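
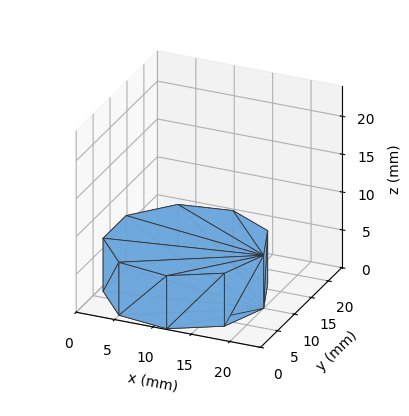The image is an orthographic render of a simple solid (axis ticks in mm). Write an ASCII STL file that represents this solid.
Reading the render: the shape is a regular 9-sided prism (a cylinder approximated with 9 flat sides), circumscribed radius ≈ 10 mm, height ≈ 7 mm (dimensions read to the nearest mm from the axis ticks). For the STL, each face is triangulated and given an outward normal.

solid part
  facet normal 0.0000 0.0000 -1.0000
    outer loop
      vertex 11.7 19.8 0.0
      vertex 17.7 16.4 0.0
      vertex 20.0 10.0 0.0
    endloop
  endfacet
  facet normal 0.0000 0.0000 -1.0000
    outer loop
      vertex 5.0 18.7 0.0
      vertex 11.7 19.8 0.0
      vertex 20.0 10.0 0.0
    endloop
  endfacet
  facet normal 0.0000 0.0000 -1.0000
    outer loop
      vertex 0.6 13.4 0.0
      vertex 5.0 18.7 0.0
      vertex 20.0 10.0 0.0
    endloop
  endfacet
  facet normal 0.0000 0.0000 -1.0000
    outer loop
      vertex 0.6 6.6 0.0
      vertex 0.6 13.4 0.0
      vertex 20.0 10.0 0.0
    endloop
  endfacet
  facet normal 0.0000 0.0000 -1.0000
    outer loop
      vertex 5.0 1.3 0.0
      vertex 0.6 6.6 0.0
      vertex 20.0 10.0 0.0
    endloop
  endfacet
  facet normal 0.0000 0.0000 -1.0000
    outer loop
      vertex 11.7 0.2 0.0
      vertex 5.0 1.3 0.0
      vertex 20.0 10.0 0.0
    endloop
  endfacet
  facet normal 0.0000 0.0000 -1.0000
    outer loop
      vertex 17.7 3.6 0.0
      vertex 11.7 0.2 0.0
      vertex 20.0 10.0 0.0
    endloop
  endfacet
  facet normal 0.0000 0.0000 1.0000
    outer loop
      vertex 20.0 10.0 7.0
      vertex 17.7 16.4 7.0
      vertex 11.7 19.8 7.0
    endloop
  endfacet
  facet normal 0.0000 0.0000 1.0000
    outer loop
      vertex 20.0 10.0 7.0
      vertex 11.7 19.8 7.0
      vertex 5.0 18.7 7.0
    endloop
  endfacet
  facet normal 0.0000 0.0000 1.0000
    outer loop
      vertex 20.0 10.0 7.0
      vertex 5.0 18.7 7.0
      vertex 0.6 13.4 7.0
    endloop
  endfacet
  facet normal 0.0000 0.0000 1.0000
    outer loop
      vertex 20.0 10.0 7.0
      vertex 0.6 13.4 7.0
      vertex 0.6 6.6 7.0
    endloop
  endfacet
  facet normal 0.0000 0.0000 1.0000
    outer loop
      vertex 20.0 10.0 7.0
      vertex 0.6 6.6 7.0
      vertex 5.0 1.3 7.0
    endloop
  endfacet
  facet normal 0.0000 0.0000 1.0000
    outer loop
      vertex 20.0 10.0 7.0
      vertex 5.0 1.3 7.0
      vertex 11.7 0.2 7.0
    endloop
  endfacet
  facet normal 0.0000 0.0000 1.0000
    outer loop
      vertex 20.0 10.0 7.0
      vertex 11.7 0.2 7.0
      vertex 17.7 3.6 7.0
    endloop
  endfacet
  facet normal 0.9411 0.3382 0.0000
    outer loop
      vertex 20.0 10.0 0.0
      vertex 17.7 16.4 0.0
      vertex 17.7 16.4 7.0
    endloop
  endfacet
  facet normal 0.9411 0.3382 0.0000
    outer loop
      vertex 20.0 10.0 0.0
      vertex 17.7 16.4 7.0
      vertex 20.0 10.0 7.0
    endloop
  endfacet
  facet normal 0.4930 0.8700 0.0000
    outer loop
      vertex 17.7 16.4 0.0
      vertex 11.7 19.8 0.0
      vertex 11.7 19.8 7.0
    endloop
  endfacet
  facet normal 0.4930 0.8700 0.0000
    outer loop
      vertex 17.7 16.4 0.0
      vertex 11.7 19.8 7.0
      vertex 17.7 16.4 7.0
    endloop
  endfacet
  facet normal -0.1620 0.9868 0.0000
    outer loop
      vertex 11.7 19.8 0.0
      vertex 5.0 18.7 0.0
      vertex 5.0 18.7 7.0
    endloop
  endfacet
  facet normal -0.1620 0.9868 0.0000
    outer loop
      vertex 11.7 19.8 0.0
      vertex 5.0 18.7 7.0
      vertex 11.7 19.8 7.0
    endloop
  endfacet
  facet normal -0.7694 0.6388 0.0000
    outer loop
      vertex 5.0 18.7 0.0
      vertex 0.6 13.4 0.0
      vertex 0.6 13.4 7.0
    endloop
  endfacet
  facet normal -0.7694 0.6388 0.0000
    outer loop
      vertex 5.0 18.7 0.0
      vertex 0.6 13.4 7.0
      vertex 5.0 18.7 7.0
    endloop
  endfacet
  facet normal -1.0000 0.0000 0.0000
    outer loop
      vertex 0.6 13.4 0.0
      vertex 0.6 6.6 0.0
      vertex 0.6 6.6 7.0
    endloop
  endfacet
  facet normal -1.0000 0.0000 0.0000
    outer loop
      vertex 0.6 13.4 0.0
      vertex 0.6 6.6 7.0
      vertex 0.6 13.4 7.0
    endloop
  endfacet
  facet normal -0.7694 -0.6388 0.0000
    outer loop
      vertex 0.6 6.6 0.0
      vertex 5.0 1.3 0.0
      vertex 5.0 1.3 7.0
    endloop
  endfacet
  facet normal -0.7694 -0.6388 0.0000
    outer loop
      vertex 0.6 6.6 0.0
      vertex 5.0 1.3 7.0
      vertex 0.6 6.6 7.0
    endloop
  endfacet
  facet normal -0.1620 -0.9868 0.0000
    outer loop
      vertex 5.0 1.3 0.0
      vertex 11.7 0.2 0.0
      vertex 11.7 0.2 7.0
    endloop
  endfacet
  facet normal -0.1620 -0.9868 0.0000
    outer loop
      vertex 5.0 1.3 0.0
      vertex 11.7 0.2 7.0
      vertex 5.0 1.3 7.0
    endloop
  endfacet
  facet normal 0.4930 -0.8700 0.0000
    outer loop
      vertex 11.7 0.2 0.0
      vertex 17.7 3.6 0.0
      vertex 17.7 3.6 7.0
    endloop
  endfacet
  facet normal 0.4930 -0.8700 0.0000
    outer loop
      vertex 11.7 0.2 0.0
      vertex 17.7 3.6 7.0
      vertex 11.7 0.2 7.0
    endloop
  endfacet
  facet normal 0.9411 -0.3382 0.0000
    outer loop
      vertex 17.7 3.6 0.0
      vertex 20.0 10.0 0.0
      vertex 20.0 10.0 7.0
    endloop
  endfacet
  facet normal 0.9411 -0.3382 0.0000
    outer loop
      vertex 17.7 3.6 0.0
      vertex 20.0 10.0 7.0
      vertex 17.7 3.6 7.0
    endloop
  endfacet
endsolid part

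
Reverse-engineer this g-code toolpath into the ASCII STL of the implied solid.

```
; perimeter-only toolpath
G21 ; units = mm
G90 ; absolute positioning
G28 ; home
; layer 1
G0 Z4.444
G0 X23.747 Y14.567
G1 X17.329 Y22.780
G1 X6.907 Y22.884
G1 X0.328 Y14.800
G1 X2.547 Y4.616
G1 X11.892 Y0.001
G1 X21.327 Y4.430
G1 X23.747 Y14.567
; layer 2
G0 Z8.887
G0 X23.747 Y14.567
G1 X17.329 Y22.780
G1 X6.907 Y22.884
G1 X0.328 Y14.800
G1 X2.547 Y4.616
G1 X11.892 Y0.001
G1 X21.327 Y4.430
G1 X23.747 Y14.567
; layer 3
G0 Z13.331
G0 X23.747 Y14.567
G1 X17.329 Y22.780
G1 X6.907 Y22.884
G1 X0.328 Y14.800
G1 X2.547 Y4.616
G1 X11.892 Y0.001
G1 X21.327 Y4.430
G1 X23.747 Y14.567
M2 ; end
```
solid part
  facet normal 0.0000 0.0000 -1.0000
    outer loop
      vertex 6.907 22.884 0.000
      vertex 17.329 22.780 0.000
      vertex 23.747 14.567 0.000
    endloop
  endfacet
  facet normal 0.0000 0.0000 -1.0000
    outer loop
      vertex 0.328 14.800 0.000
      vertex 6.907 22.884 0.000
      vertex 23.747 14.567 0.000
    endloop
  endfacet
  facet normal 0.0000 0.0000 -1.0000
    outer loop
      vertex 2.547 4.616 0.000
      vertex 0.328 14.800 0.000
      vertex 23.747 14.567 0.000
    endloop
  endfacet
  facet normal 0.0000 0.0000 -1.0000
    outer loop
      vertex 11.892 0.001 0.000
      vertex 2.547 4.616 0.000
      vertex 23.747 14.567 0.000
    endloop
  endfacet
  facet normal 0.0000 0.0000 -1.0000
    outer loop
      vertex 21.327 4.430 0.000
      vertex 11.892 0.001 0.000
      vertex 23.747 14.567 0.000
    endloop
  endfacet
  facet normal 0.0000 0.0000 1.0000
    outer loop
      vertex 23.747 14.567 13.331
      vertex 17.329 22.780 13.331
      vertex 6.907 22.884 13.331
    endloop
  endfacet
  facet normal 0.0000 0.0000 1.0000
    outer loop
      vertex 23.747 14.567 13.331
      vertex 6.907 22.884 13.331
      vertex 0.328 14.800 13.331
    endloop
  endfacet
  facet normal 0.0000 0.0000 1.0000
    outer loop
      vertex 23.747 14.567 13.331
      vertex 0.328 14.800 13.331
      vertex 2.547 4.616 13.331
    endloop
  endfacet
  facet normal 0.0000 0.0000 1.0000
    outer loop
      vertex 23.747 14.567 13.331
      vertex 2.547 4.616 13.331
      vertex 11.892 0.001 13.331
    endloop
  endfacet
  facet normal 0.0000 0.0000 1.0000
    outer loop
      vertex 23.747 14.567 13.331
      vertex 11.892 0.001 13.331
      vertex 21.327 4.430 13.331
    endloop
  endfacet
  facet normal 0.7880 0.6157 0.0000
    outer loop
      vertex 23.747 14.567 0.000
      vertex 17.329 22.780 0.000
      vertex 17.329 22.780 13.331
    endloop
  endfacet
  facet normal 0.7880 0.6157 0.0000
    outer loop
      vertex 23.747 14.567 0.000
      vertex 17.329 22.780 13.331
      vertex 23.747 14.567 13.331
    endloop
  endfacet
  facet normal 0.0100 1.0000 0.0000
    outer loop
      vertex 17.329 22.780 0.000
      vertex 6.907 22.884 0.000
      vertex 6.907 22.884 13.331
    endloop
  endfacet
  facet normal 0.0100 1.0000 0.0000
    outer loop
      vertex 17.329 22.780 0.000
      vertex 6.907 22.884 13.331
      vertex 17.329 22.780 13.331
    endloop
  endfacet
  facet normal -0.7756 0.6312 0.0000
    outer loop
      vertex 6.907 22.884 0.000
      vertex 0.328 14.800 0.000
      vertex 0.328 14.800 13.331
    endloop
  endfacet
  facet normal -0.7756 0.6312 0.0000
    outer loop
      vertex 6.907 22.884 0.000
      vertex 0.328 14.800 13.331
      vertex 6.907 22.884 13.331
    endloop
  endfacet
  facet normal -0.9771 -0.2129 0.0000
    outer loop
      vertex 0.328 14.800 0.000
      vertex 2.547 4.616 0.000
      vertex 2.547 4.616 13.331
    endloop
  endfacet
  facet normal -0.9771 -0.2129 0.0000
    outer loop
      vertex 0.328 14.800 0.000
      vertex 2.547 4.616 13.331
      vertex 0.328 14.800 13.331
    endloop
  endfacet
  facet normal -0.4428 -0.8966 0.0000
    outer loop
      vertex 2.547 4.616 0.000
      vertex 11.892 0.001 0.000
      vertex 11.892 0.001 13.331
    endloop
  endfacet
  facet normal -0.4428 -0.8966 0.0000
    outer loop
      vertex 2.547 4.616 0.000
      vertex 11.892 0.001 13.331
      vertex 2.547 4.616 13.331
    endloop
  endfacet
  facet normal 0.4249 -0.9052 0.0000
    outer loop
      vertex 11.892 0.001 0.000
      vertex 21.327 4.430 0.000
      vertex 21.327 4.430 13.331
    endloop
  endfacet
  facet normal 0.4249 -0.9052 0.0000
    outer loop
      vertex 11.892 0.001 0.000
      vertex 21.327 4.430 13.331
      vertex 11.892 0.001 13.331
    endloop
  endfacet
  facet normal 0.9727 -0.2322 0.0000
    outer loop
      vertex 21.327 4.430 0.000
      vertex 23.747 14.567 0.000
      vertex 23.747 14.567 13.331
    endloop
  endfacet
  facet normal 0.9727 -0.2322 0.0000
    outer loop
      vertex 21.327 4.430 0.000
      vertex 23.747 14.567 13.331
      vertex 21.327 4.430 13.331
    endloop
  endfacet
endsolid part

The G0 Z moves step by Δz≈4.444 mm. Every layer's G1 loop is the same polygon, so the solid is a straight extrusion of it from z=0 to z≈13.3. Closing with flat bottom and top caps and triangulating gives 24 facets — a regular 7-sided prism (a cylinder approximated with 7 flat sides), circumscribed radius ≈ 12 mm, height ≈ 13.3 mm.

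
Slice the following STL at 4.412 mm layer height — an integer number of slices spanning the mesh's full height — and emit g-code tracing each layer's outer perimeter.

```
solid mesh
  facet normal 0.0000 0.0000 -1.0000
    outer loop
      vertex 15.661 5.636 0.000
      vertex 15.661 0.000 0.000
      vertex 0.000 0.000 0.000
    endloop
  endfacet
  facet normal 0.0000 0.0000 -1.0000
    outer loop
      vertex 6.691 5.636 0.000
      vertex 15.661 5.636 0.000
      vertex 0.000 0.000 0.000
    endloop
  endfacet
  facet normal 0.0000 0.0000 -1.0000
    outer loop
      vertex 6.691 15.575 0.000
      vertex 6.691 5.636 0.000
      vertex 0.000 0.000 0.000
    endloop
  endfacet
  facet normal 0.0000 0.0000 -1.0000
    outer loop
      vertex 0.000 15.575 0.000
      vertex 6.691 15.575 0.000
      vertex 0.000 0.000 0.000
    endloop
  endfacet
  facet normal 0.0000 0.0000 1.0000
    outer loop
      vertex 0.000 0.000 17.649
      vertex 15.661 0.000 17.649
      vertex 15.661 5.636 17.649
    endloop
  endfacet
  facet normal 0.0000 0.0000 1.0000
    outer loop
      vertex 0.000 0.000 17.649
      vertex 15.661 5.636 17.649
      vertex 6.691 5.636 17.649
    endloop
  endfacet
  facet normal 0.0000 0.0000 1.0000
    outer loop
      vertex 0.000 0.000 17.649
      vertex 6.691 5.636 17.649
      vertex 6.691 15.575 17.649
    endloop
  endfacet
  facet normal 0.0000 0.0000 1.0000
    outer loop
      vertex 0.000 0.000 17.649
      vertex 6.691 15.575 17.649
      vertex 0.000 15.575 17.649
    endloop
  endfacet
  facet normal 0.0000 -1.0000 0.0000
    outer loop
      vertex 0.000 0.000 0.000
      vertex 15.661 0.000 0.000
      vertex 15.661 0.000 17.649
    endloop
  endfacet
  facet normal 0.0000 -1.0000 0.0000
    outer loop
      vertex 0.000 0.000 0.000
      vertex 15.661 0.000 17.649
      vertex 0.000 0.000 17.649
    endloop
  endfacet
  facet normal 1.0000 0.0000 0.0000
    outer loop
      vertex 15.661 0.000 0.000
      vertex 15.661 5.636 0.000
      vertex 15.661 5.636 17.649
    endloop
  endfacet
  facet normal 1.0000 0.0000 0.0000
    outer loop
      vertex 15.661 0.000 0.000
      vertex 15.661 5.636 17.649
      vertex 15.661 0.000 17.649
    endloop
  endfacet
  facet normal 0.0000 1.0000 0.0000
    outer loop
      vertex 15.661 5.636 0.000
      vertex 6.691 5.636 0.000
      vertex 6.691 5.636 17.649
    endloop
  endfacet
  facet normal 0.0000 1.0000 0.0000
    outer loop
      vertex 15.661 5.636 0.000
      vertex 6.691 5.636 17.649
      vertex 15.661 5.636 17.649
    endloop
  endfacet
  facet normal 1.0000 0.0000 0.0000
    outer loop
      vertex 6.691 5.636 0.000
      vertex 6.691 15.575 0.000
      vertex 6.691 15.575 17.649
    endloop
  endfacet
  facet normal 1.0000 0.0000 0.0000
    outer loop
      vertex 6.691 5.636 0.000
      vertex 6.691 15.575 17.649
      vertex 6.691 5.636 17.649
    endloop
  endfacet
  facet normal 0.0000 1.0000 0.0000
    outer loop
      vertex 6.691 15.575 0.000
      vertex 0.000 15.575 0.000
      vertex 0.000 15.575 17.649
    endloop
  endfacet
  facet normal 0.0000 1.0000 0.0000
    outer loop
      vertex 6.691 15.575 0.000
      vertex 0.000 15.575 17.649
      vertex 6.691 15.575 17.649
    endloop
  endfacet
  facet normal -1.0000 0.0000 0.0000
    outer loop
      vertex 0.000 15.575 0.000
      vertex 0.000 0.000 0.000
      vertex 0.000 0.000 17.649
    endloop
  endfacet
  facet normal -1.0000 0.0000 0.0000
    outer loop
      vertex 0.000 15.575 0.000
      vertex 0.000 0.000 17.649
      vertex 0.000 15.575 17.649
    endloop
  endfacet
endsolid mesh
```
; perimeter-only toolpath
G21 ; units = mm
G90 ; absolute positioning
G28 ; home
; layer 1
G0 Z4.412
G0 X0.000 Y0.000
G1 X15.661 Y0.000
G1 X15.661 Y5.636
G1 X6.691 Y5.636
G1 X6.691 Y15.575
G1 X0.000 Y15.575
G1 X0.000 Y0.000
; layer 2
G0 Z8.825
G0 X0.000 Y0.000
G1 X15.661 Y0.000
G1 X15.661 Y5.636
G1 X6.691 Y5.636
G1 X6.691 Y15.575
G1 X0.000 Y15.575
G1 X0.000 Y0.000
; layer 3
G0 Z13.237
G0 X0.000 Y0.000
G1 X15.661 Y0.000
G1 X15.661 Y5.636
G1 X6.691 Y5.636
G1 X6.691 Y15.575
G1 X0.000 Y15.575
G1 X0.000 Y0.000
; layer 4
G0 Z17.649
G0 X0.000 Y0.000
G1 X15.661 Y0.000
G1 X15.661 Y5.636
G1 X6.691 Y5.636
G1 X6.691 Y15.575
G1 X0.000 Y15.575
G1 X0.000 Y0.000
M2 ; end

The solid is an L-shaped prism: outer 15.7 × 15.6 mm, arm thicknesses ≈ 5.64 mm (horizontal) and 6.69 mm (vertical), extruded 17.6 mm in z. Slicing at Δz = 4.412 mm — 4 equal slices spanning the solid's height, so layer i sits at z = i·h/4 — gives 4 non-empty perimeters. Each is a 6-segment closed polygon; G0 lifts to the layer z and rapids to the start vertex, then G1 traces the edges.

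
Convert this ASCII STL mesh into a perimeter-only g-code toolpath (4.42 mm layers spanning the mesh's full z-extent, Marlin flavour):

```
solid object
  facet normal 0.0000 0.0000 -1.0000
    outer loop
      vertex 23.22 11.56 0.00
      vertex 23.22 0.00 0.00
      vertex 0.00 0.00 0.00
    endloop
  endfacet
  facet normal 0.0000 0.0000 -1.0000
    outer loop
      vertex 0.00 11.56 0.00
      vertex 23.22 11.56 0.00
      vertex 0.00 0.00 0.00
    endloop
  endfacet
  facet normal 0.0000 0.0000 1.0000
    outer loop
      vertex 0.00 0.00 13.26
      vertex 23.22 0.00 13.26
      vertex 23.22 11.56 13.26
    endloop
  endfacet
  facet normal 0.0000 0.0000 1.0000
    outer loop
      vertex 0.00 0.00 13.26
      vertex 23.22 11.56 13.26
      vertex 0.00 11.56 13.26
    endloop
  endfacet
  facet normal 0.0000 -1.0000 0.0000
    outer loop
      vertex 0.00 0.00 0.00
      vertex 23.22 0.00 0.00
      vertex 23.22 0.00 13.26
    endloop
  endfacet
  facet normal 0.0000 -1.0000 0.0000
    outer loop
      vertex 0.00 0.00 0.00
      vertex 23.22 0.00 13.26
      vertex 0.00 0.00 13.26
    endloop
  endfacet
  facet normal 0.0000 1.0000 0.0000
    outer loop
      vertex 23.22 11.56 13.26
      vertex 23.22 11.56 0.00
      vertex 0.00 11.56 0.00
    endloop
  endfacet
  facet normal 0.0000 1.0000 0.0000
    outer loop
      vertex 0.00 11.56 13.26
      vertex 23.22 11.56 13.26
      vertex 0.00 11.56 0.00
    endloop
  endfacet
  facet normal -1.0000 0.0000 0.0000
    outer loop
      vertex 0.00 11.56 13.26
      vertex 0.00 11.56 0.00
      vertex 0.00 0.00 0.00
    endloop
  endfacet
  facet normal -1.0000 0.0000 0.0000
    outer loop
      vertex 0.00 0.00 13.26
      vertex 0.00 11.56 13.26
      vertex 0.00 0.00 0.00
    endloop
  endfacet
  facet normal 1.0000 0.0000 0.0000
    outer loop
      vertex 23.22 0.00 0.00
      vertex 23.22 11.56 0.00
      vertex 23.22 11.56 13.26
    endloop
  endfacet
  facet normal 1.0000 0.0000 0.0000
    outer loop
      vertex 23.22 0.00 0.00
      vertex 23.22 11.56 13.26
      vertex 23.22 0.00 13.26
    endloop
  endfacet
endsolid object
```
; perimeter-only toolpath
G21 ; units = mm
G90 ; absolute positioning
G28 ; home
; layer 1
G0 Z4.42
G0 X0.00 Y0.00
G1 X23.22 Y0.00
G1 X23.22 Y11.56
G1 X0.00 Y11.56
G1 X0.00 Y0.00
; layer 2
G0 Z8.84
G0 X0.00 Y0.00
G1 X23.22 Y0.00
G1 X23.22 Y11.56
G1 X0.00 Y11.56
G1 X0.00 Y0.00
; layer 3
G0 Z13.26
G0 X0.00 Y0.00
G1 X23.22 Y0.00
G1 X23.22 Y11.56
G1 X0.00 Y11.56
G1 X0.00 Y0.00
M2 ; end

The solid is a rectangular box, roughly 23.2 × 11.6 mm footprint and 13.3 mm tall. Slicing at Δz = 4.42 mm — 3 equal slices spanning the solid's height, so layer i sits at z = i·h/3 — gives 3 non-empty perimeters. Each is a 4-segment closed polygon; G0 lifts to the layer z and rapids to the start vertex, then G1 traces the edges.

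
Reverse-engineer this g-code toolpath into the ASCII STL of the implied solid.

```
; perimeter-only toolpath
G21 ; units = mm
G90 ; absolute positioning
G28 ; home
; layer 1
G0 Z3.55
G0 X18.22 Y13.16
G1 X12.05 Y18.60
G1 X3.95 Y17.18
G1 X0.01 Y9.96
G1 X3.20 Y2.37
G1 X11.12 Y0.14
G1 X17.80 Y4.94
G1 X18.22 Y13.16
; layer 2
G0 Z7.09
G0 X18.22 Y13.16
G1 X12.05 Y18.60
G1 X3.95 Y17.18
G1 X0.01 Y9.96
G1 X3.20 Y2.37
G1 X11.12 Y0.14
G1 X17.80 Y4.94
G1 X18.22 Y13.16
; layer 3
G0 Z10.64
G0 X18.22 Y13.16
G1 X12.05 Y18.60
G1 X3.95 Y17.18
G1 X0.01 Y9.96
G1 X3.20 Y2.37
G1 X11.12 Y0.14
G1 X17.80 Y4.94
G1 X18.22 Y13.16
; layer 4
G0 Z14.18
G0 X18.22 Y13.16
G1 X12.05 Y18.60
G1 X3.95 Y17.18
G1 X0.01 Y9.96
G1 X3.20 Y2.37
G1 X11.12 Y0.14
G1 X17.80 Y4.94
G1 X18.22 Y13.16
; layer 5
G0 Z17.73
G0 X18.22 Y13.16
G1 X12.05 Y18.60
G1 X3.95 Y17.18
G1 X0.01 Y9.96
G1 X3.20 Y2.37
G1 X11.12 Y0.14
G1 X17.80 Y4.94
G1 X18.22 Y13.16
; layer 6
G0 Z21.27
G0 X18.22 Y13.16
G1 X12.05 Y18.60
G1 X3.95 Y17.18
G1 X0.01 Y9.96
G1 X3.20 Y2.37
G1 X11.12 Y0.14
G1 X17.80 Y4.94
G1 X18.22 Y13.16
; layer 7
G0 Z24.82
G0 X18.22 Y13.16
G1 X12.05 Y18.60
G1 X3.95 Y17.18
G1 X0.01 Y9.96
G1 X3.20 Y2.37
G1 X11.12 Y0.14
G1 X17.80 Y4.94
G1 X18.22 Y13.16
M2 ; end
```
solid part
  facet normal 0.0000 0.0000 -1.0000
    outer loop
      vertex 3.95 17.18 0.00
      vertex 12.05 18.60 0.00
      vertex 18.22 13.16 0.00
    endloop
  endfacet
  facet normal 0.0000 0.0000 -1.0000
    outer loop
      vertex 0.01 9.96 0.00
      vertex 3.95 17.18 0.00
      vertex 18.22 13.16 0.00
    endloop
  endfacet
  facet normal 0.0000 0.0000 -1.0000
    outer loop
      vertex 3.20 2.37 0.00
      vertex 0.01 9.96 0.00
      vertex 18.22 13.16 0.00
    endloop
  endfacet
  facet normal 0.0000 0.0000 -1.0000
    outer loop
      vertex 11.12 0.14 0.00
      vertex 3.20 2.37 0.00
      vertex 18.22 13.16 0.00
    endloop
  endfacet
  facet normal 0.0000 0.0000 -1.0000
    outer loop
      vertex 17.80 4.94 0.00
      vertex 11.12 0.14 0.00
      vertex 18.22 13.16 0.00
    endloop
  endfacet
  facet normal 0.0000 0.0000 1.0000
    outer loop
      vertex 18.22 13.16 24.82
      vertex 12.05 18.60 24.82
      vertex 3.95 17.18 24.82
    endloop
  endfacet
  facet normal 0.0000 0.0000 1.0000
    outer loop
      vertex 18.22 13.16 24.82
      vertex 3.95 17.18 24.82
      vertex 0.01 9.96 24.82
    endloop
  endfacet
  facet normal 0.0000 0.0000 1.0000
    outer loop
      vertex 18.22 13.16 24.82
      vertex 0.01 9.96 24.82
      vertex 3.20 2.37 24.82
    endloop
  endfacet
  facet normal 0.0000 0.0000 1.0000
    outer loop
      vertex 18.22 13.16 24.82
      vertex 3.20 2.37 24.82
      vertex 11.12 0.14 24.82
    endloop
  endfacet
  facet normal 0.0000 0.0000 1.0000
    outer loop
      vertex 18.22 13.16 24.82
      vertex 11.12 0.14 24.82
      vertex 17.80 4.94 24.82
    endloop
  endfacet
  facet normal 0.6613 0.7501 0.0000
    outer loop
      vertex 18.22 13.16 0.00
      vertex 12.05 18.60 0.00
      vertex 12.05 18.60 24.82
    endloop
  endfacet
  facet normal 0.6613 0.7501 0.0000
    outer loop
      vertex 18.22 13.16 0.00
      vertex 12.05 18.60 24.82
      vertex 18.22 13.16 24.82
    endloop
  endfacet
  facet normal -0.1727 0.9850 0.0000
    outer loop
      vertex 12.05 18.60 0.00
      vertex 3.95 17.18 0.00
      vertex 3.95 17.18 24.82
    endloop
  endfacet
  facet normal -0.1727 0.9850 0.0000
    outer loop
      vertex 12.05 18.60 0.00
      vertex 3.95 17.18 24.82
      vertex 12.05 18.60 24.82
    endloop
  endfacet
  facet normal -0.8778 0.4790 0.0000
    outer loop
      vertex 3.95 17.18 0.00
      vertex 0.01 9.96 0.00
      vertex 0.01 9.96 24.82
    endloop
  endfacet
  facet normal -0.8778 0.4790 0.0000
    outer loop
      vertex 3.95 17.18 0.00
      vertex 0.01 9.96 24.82
      vertex 3.95 17.18 24.82
    endloop
  endfacet
  facet normal -0.9219 -0.3875 0.0000
    outer loop
      vertex 0.01 9.96 0.00
      vertex 3.20 2.37 0.00
      vertex 3.20 2.37 24.82
    endloop
  endfacet
  facet normal -0.9219 -0.3875 0.0000
    outer loop
      vertex 0.01 9.96 0.00
      vertex 3.20 2.37 24.82
      vertex 0.01 9.96 24.82
    endloop
  endfacet
  facet normal -0.2710 -0.9626 0.0000
    outer loop
      vertex 3.20 2.37 0.00
      vertex 11.12 0.14 0.00
      vertex 11.12 0.14 24.82
    endloop
  endfacet
  facet normal -0.2710 -0.9626 0.0000
    outer loop
      vertex 3.20 2.37 0.00
      vertex 11.12 0.14 24.82
      vertex 3.20 2.37 24.82
    endloop
  endfacet
  facet normal 0.5835 -0.8121 0.0000
    outer loop
      vertex 11.12 0.14 0.00
      vertex 17.80 4.94 0.00
      vertex 17.80 4.94 24.82
    endloop
  endfacet
  facet normal 0.5835 -0.8121 0.0000
    outer loop
      vertex 11.12 0.14 0.00
      vertex 17.80 4.94 24.82
      vertex 11.12 0.14 24.82
    endloop
  endfacet
  facet normal 0.9987 -0.0510 0.0000
    outer loop
      vertex 17.80 4.94 0.00
      vertex 18.22 13.16 0.00
      vertex 18.22 13.16 24.82
    endloop
  endfacet
  facet normal 0.9987 -0.0510 0.0000
    outer loop
      vertex 17.80 4.94 0.00
      vertex 18.22 13.16 24.82
      vertex 17.80 4.94 24.82
    endloop
  endfacet
endsolid part

The G0 Z moves step by Δz≈3.55 mm. Every layer's G1 loop is the same polygon, so the solid is a straight extrusion of it from z=0 to z≈24.8. Closing with flat bottom and top caps and triangulating gives 24 facets — a regular 7-sided prism (a cylinder approximated with 7 flat sides), circumscribed radius ≈ 9.48 mm, height ≈ 24.8 mm.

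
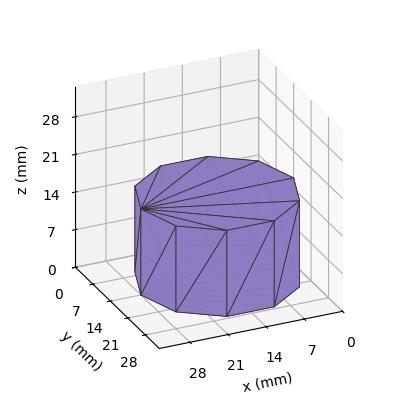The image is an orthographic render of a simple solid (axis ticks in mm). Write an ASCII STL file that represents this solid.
Reading the render: the shape is a regular 10-sided prism (a cylinder approximated with 10 flat sides), circumscribed radius ≈ 14 mm, height ≈ 16 mm (dimensions read to the nearest mm from the axis ticks). For the STL, each face is triangulated and given an outward normal.

solid part
  facet normal 0.0000 0.0000 -1.0000
    outer loop
      vertex 18.33 27.31 0.00
      vertex 25.33 22.23 0.00
      vertex 28.00 14.00 0.00
    endloop
  endfacet
  facet normal 0.0000 0.0000 -1.0000
    outer loop
      vertex 9.67 27.31 0.00
      vertex 18.33 27.31 0.00
      vertex 28.00 14.00 0.00
    endloop
  endfacet
  facet normal 0.0000 0.0000 -1.0000
    outer loop
      vertex 2.67 22.23 0.00
      vertex 9.67 27.31 0.00
      vertex 28.00 14.00 0.00
    endloop
  endfacet
  facet normal 0.0000 0.0000 -1.0000
    outer loop
      vertex 0.00 14.00 0.00
      vertex 2.67 22.23 0.00
      vertex 28.00 14.00 0.00
    endloop
  endfacet
  facet normal 0.0000 0.0000 -1.0000
    outer loop
      vertex 2.67 5.77 0.00
      vertex 0.00 14.00 0.00
      vertex 28.00 14.00 0.00
    endloop
  endfacet
  facet normal 0.0000 0.0000 -1.0000
    outer loop
      vertex 9.67 0.69 0.00
      vertex 2.67 5.77 0.00
      vertex 28.00 14.00 0.00
    endloop
  endfacet
  facet normal 0.0000 0.0000 -1.0000
    outer loop
      vertex 18.33 0.69 0.00
      vertex 9.67 0.69 0.00
      vertex 28.00 14.00 0.00
    endloop
  endfacet
  facet normal 0.0000 0.0000 -1.0000
    outer loop
      vertex 25.33 5.77 0.00
      vertex 18.33 0.69 0.00
      vertex 28.00 14.00 0.00
    endloop
  endfacet
  facet normal 0.0000 0.0000 1.0000
    outer loop
      vertex 28.00 14.00 16.00
      vertex 25.33 22.23 16.00
      vertex 18.33 27.31 16.00
    endloop
  endfacet
  facet normal 0.0000 0.0000 1.0000
    outer loop
      vertex 28.00 14.00 16.00
      vertex 18.33 27.31 16.00
      vertex 9.67 27.31 16.00
    endloop
  endfacet
  facet normal 0.0000 0.0000 1.0000
    outer loop
      vertex 28.00 14.00 16.00
      vertex 9.67 27.31 16.00
      vertex 2.67 22.23 16.00
    endloop
  endfacet
  facet normal 0.0000 0.0000 1.0000
    outer loop
      vertex 28.00 14.00 16.00
      vertex 2.67 22.23 16.00
      vertex 0.00 14.00 16.00
    endloop
  endfacet
  facet normal 0.0000 0.0000 1.0000
    outer loop
      vertex 28.00 14.00 16.00
      vertex 0.00 14.00 16.00
      vertex 2.67 5.77 16.00
    endloop
  endfacet
  facet normal 0.0000 0.0000 1.0000
    outer loop
      vertex 28.00 14.00 16.00
      vertex 2.67 5.77 16.00
      vertex 9.67 0.69 16.00
    endloop
  endfacet
  facet normal 0.0000 0.0000 1.0000
    outer loop
      vertex 28.00 14.00 16.00
      vertex 9.67 0.69 16.00
      vertex 18.33 0.69 16.00
    endloop
  endfacet
  facet normal 0.0000 0.0000 1.0000
    outer loop
      vertex 28.00 14.00 16.00
      vertex 18.33 0.69 16.00
      vertex 25.33 5.77 16.00
    endloop
  endfacet
  facet normal 0.9512 0.3086 0.0000
    outer loop
      vertex 28.00 14.00 0.00
      vertex 25.33 22.23 0.00
      vertex 25.33 22.23 16.00
    endloop
  endfacet
  facet normal 0.9512 0.3086 0.0000
    outer loop
      vertex 28.00 14.00 0.00
      vertex 25.33 22.23 16.00
      vertex 28.00 14.00 16.00
    endloop
  endfacet
  facet normal 0.5873 0.8093 0.0000
    outer loop
      vertex 25.33 22.23 0.00
      vertex 18.33 27.31 0.00
      vertex 18.33 27.31 16.00
    endloop
  endfacet
  facet normal 0.5873 0.8093 0.0000
    outer loop
      vertex 25.33 22.23 0.00
      vertex 18.33 27.31 16.00
      vertex 25.33 22.23 16.00
    endloop
  endfacet
  facet normal 0.0000 1.0000 0.0000
    outer loop
      vertex 18.33 27.31 0.00
      vertex 9.67 27.31 0.00
      vertex 9.67 27.31 16.00
    endloop
  endfacet
  facet normal 0.0000 1.0000 0.0000
    outer loop
      vertex 18.33 27.31 0.00
      vertex 9.67 27.31 16.00
      vertex 18.33 27.31 16.00
    endloop
  endfacet
  facet normal -0.5873 0.8093 0.0000
    outer loop
      vertex 9.67 27.31 0.00
      vertex 2.67 22.23 0.00
      vertex 2.67 22.23 16.00
    endloop
  endfacet
  facet normal -0.5873 0.8093 0.0000
    outer loop
      vertex 9.67 27.31 0.00
      vertex 2.67 22.23 16.00
      vertex 9.67 27.31 16.00
    endloop
  endfacet
  facet normal -0.9512 0.3086 0.0000
    outer loop
      vertex 2.67 22.23 0.00
      vertex 0.00 14.00 0.00
      vertex 0.00 14.00 16.00
    endloop
  endfacet
  facet normal -0.9512 0.3086 0.0000
    outer loop
      vertex 2.67 22.23 0.00
      vertex 0.00 14.00 16.00
      vertex 2.67 22.23 16.00
    endloop
  endfacet
  facet normal -0.9512 -0.3086 0.0000
    outer loop
      vertex 0.00 14.00 0.00
      vertex 2.67 5.77 0.00
      vertex 2.67 5.77 16.00
    endloop
  endfacet
  facet normal -0.9512 -0.3086 0.0000
    outer loop
      vertex 0.00 14.00 0.00
      vertex 2.67 5.77 16.00
      vertex 0.00 14.00 16.00
    endloop
  endfacet
  facet normal -0.5873 -0.8093 0.0000
    outer loop
      vertex 2.67 5.77 0.00
      vertex 9.67 0.69 0.00
      vertex 9.67 0.69 16.00
    endloop
  endfacet
  facet normal -0.5873 -0.8093 0.0000
    outer loop
      vertex 2.67 5.77 0.00
      vertex 9.67 0.69 16.00
      vertex 2.67 5.77 16.00
    endloop
  endfacet
  facet normal 0.0000 -1.0000 0.0000
    outer loop
      vertex 9.67 0.69 0.00
      vertex 18.33 0.69 0.00
      vertex 18.33 0.69 16.00
    endloop
  endfacet
  facet normal 0.0000 -1.0000 0.0000
    outer loop
      vertex 9.67 0.69 0.00
      vertex 18.33 0.69 16.00
      vertex 9.67 0.69 16.00
    endloop
  endfacet
  facet normal 0.5873 -0.8093 0.0000
    outer loop
      vertex 18.33 0.69 0.00
      vertex 25.33 5.77 0.00
      vertex 25.33 5.77 16.00
    endloop
  endfacet
  facet normal 0.5873 -0.8093 0.0000
    outer loop
      vertex 18.33 0.69 0.00
      vertex 25.33 5.77 16.00
      vertex 18.33 0.69 16.00
    endloop
  endfacet
  facet normal 0.9512 -0.3086 0.0000
    outer loop
      vertex 25.33 5.77 0.00
      vertex 28.00 14.00 0.00
      vertex 28.00 14.00 16.00
    endloop
  endfacet
  facet normal 0.9512 -0.3086 0.0000
    outer loop
      vertex 25.33 5.77 0.00
      vertex 28.00 14.00 16.00
      vertex 25.33 5.77 16.00
    endloop
  endfacet
endsolid part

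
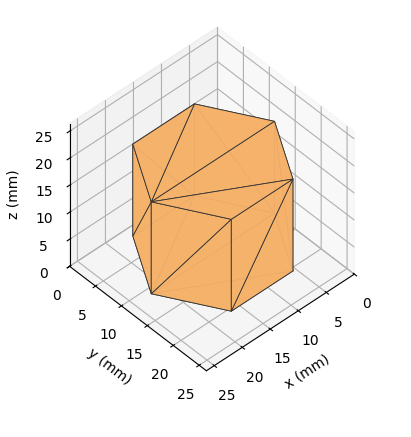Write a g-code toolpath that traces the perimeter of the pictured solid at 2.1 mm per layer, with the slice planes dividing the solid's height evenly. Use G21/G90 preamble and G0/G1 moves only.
Reading the render: the shape is a regular 6-sided prism (a cylinder approximated with 6 flat sides), circumscribed radius ≈ 11 mm, height ≈ 17 mm (dimensions read to the nearest mm from the axis ticks). For the g-code, the solid's height is divided into equal slices at the stated Δz and each level perimeter traced with G1 moves after a G0 lift.

; perimeter-only toolpath
G21 ; units = mm
G90 ; absolute positioning
G28 ; home
; layer 1
G0 Z2.1
G0 X22.0 Y11.0
G1 X16.5 Y20.5
G1 X5.5 Y20.5
G1 X0.0 Y11.0
G1 X5.5 Y1.5
G1 X16.5 Y1.5
G1 X22.0 Y11.0
; layer 2
G0 Z4.2
G0 X22.0 Y11.0
G1 X16.5 Y20.5
G1 X5.5 Y20.5
G1 X0.0 Y11.0
G1 X5.5 Y1.5
G1 X16.5 Y1.5
G1 X22.0 Y11.0
; layer 3
G0 Z6.4
G0 X22.0 Y11.0
G1 X16.5 Y20.5
G1 X5.5 Y20.5
G1 X0.0 Y11.0
G1 X5.5 Y1.5
G1 X16.5 Y1.5
G1 X22.0 Y11.0
; layer 4
G0 Z8.5
G0 X22.0 Y11.0
G1 X16.5 Y20.5
G1 X5.5 Y20.5
G1 X0.0 Y11.0
G1 X5.5 Y1.5
G1 X16.5 Y1.5
G1 X22.0 Y11.0
; layer 5
G0 Z10.6
G0 X22.0 Y11.0
G1 X16.5 Y20.5
G1 X5.5 Y20.5
G1 X0.0 Y11.0
G1 X5.5 Y1.5
G1 X16.5 Y1.5
G1 X22.0 Y11.0
; layer 6
G0 Z12.8
G0 X22.0 Y11.0
G1 X16.5 Y20.5
G1 X5.5 Y20.5
G1 X0.0 Y11.0
G1 X5.5 Y1.5
G1 X16.5 Y1.5
G1 X22.0 Y11.0
; layer 7
G0 Z14.9
G0 X22.0 Y11.0
G1 X16.5 Y20.5
G1 X5.5 Y20.5
G1 X0.0 Y11.0
G1 X5.5 Y1.5
G1 X16.5 Y1.5
G1 X22.0 Y11.0
; layer 8
G0 Z17.0
G0 X22.0 Y11.0
G1 X16.5 Y20.5
G1 X5.5 Y20.5
G1 X0.0 Y11.0
G1 X5.5 Y1.5
G1 X16.5 Y1.5
G1 X22.0 Y11.0
M2 ; end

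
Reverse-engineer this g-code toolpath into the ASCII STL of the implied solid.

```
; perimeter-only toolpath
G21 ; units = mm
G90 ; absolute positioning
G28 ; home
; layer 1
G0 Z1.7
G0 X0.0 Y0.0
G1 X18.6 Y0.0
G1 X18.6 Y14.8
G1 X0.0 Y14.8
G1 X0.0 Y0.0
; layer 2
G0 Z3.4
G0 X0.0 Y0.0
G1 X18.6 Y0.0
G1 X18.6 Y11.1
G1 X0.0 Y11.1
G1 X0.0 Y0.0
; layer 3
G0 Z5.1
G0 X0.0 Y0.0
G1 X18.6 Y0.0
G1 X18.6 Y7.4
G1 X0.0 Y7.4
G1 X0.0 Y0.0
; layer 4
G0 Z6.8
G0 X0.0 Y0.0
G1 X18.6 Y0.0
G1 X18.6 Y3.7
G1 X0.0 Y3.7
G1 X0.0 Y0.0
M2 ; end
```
solid part
  facet normal 0.0000 0.0000 -1.0000
    outer loop
      vertex 18.6 18.5 0.0
      vertex 18.6 0.0 0.0
      vertex 0.0 0.0 0.0
    endloop
  endfacet
  facet normal 0.0000 0.0000 -1.0000
    outer loop
      vertex 0.0 18.5 0.0
      vertex 18.6 18.5 0.0
      vertex 0.0 0.0 0.0
    endloop
  endfacet
  facet normal 0.0000 -1.0000 0.0000
    outer loop
      vertex 0.0 0.0 0.0
      vertex 18.6 0.0 0.0
      vertex 18.6 0.0 8.5
    endloop
  endfacet
  facet normal 0.0000 -1.0000 0.0000
    outer loop
      vertex 0.0 0.0 0.0
      vertex 18.6 0.0 8.5
      vertex 0.0 0.0 8.5
    endloop
  endfacet
  facet normal 0.0000 0.4175 0.9087
    outer loop
      vertex 0.0 0.0 8.5
      vertex 18.6 0.0 8.5
      vertex 18.6 18.5 0.0
    endloop
  endfacet
  facet normal 0.0000 0.4175 0.9087
    outer loop
      vertex 0.0 0.0 8.5
      vertex 18.6 18.5 0.0
      vertex 0.0 18.5 0.0
    endloop
  endfacet
  facet normal -1.0000 0.0000 0.0000
    outer loop
      vertex 0.0 0.0 8.5
      vertex 0.0 18.5 0.0
      vertex 0.0 0.0 0.0
    endloop
  endfacet
  facet normal 1.0000 0.0000 0.0000
    outer loop
      vertex 18.6 0.0 0.0
      vertex 18.6 18.5 0.0
      vertex 18.6 0.0 8.5
    endloop
  endfacet
endsolid part

The G0 Z moves step by Δz≈1.7 mm. The G1 loops shrink linearly with z, so the solid tapers from its base footprint up to z≈8.5. Closing with a flat bottom cap and the tapered top and triangulating gives 8 facets — a wedge (ramp): 18.6 × 18.5 mm base, rising to 8.5 mm along the y=0 edge and sloping linearly to z=0 at y=18.5.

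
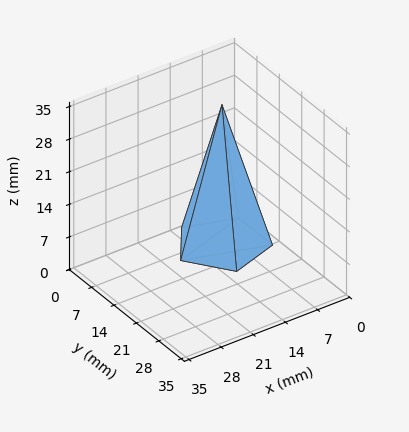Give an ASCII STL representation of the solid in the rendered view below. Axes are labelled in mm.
Reading the render: the shape is a regular 5-sided pyramid, base circumscribed radius ≈ 9 mm, apex at z ≈ 30 mm (dimensions read to the nearest mm from the axis ticks). For the STL, each face is triangulated and given an outward normal.

solid part
  facet normal 0.0000 0.0000 -1.0000
    outer loop
      vertex 1.7 14.3 0.0
      vertex 11.8 17.6 0.0
      vertex 18.0 9.0 0.0
    endloop
  endfacet
  facet normal 0.0000 0.0000 -1.0000
    outer loop
      vertex 1.7 3.7 0.0
      vertex 1.7 14.3 0.0
      vertex 18.0 9.0 0.0
    endloop
  endfacet
  facet normal 0.0000 0.0000 -1.0000
    outer loop
      vertex 11.8 0.4 0.0
      vertex 1.7 3.7 0.0
      vertex 18.0 9.0 0.0
    endloop
  endfacet
  facet normal 0.7882 0.5682 0.2365
    outer loop
      vertex 18.0 9.0 0.0
      vertex 11.8 17.6 0.0
      vertex 9.0 9.0 30.0
    endloop
  endfacet
  facet normal -0.3018 0.9236 0.2366
    outer loop
      vertex 11.8 17.6 0.0
      vertex 1.7 14.3 0.0
      vertex 9.0 9.0 30.0
    endloop
  endfacet
  facet normal -0.9716 0.0000 0.2364
    outer loop
      vertex 1.7 14.3 0.0
      vertex 1.7 3.7 0.0
      vertex 9.0 9.0 30.0
    endloop
  endfacet
  facet normal -0.3018 -0.9236 0.2366
    outer loop
      vertex 1.7 3.7 0.0
      vertex 11.8 0.4 0.0
      vertex 9.0 9.0 30.0
    endloop
  endfacet
  facet normal 0.7882 -0.5682 0.2365
    outer loop
      vertex 11.8 0.4 0.0
      vertex 18.0 9.0 0.0
      vertex 9.0 9.0 30.0
    endloop
  endfacet
endsolid part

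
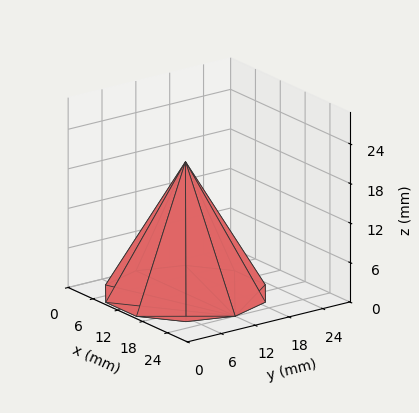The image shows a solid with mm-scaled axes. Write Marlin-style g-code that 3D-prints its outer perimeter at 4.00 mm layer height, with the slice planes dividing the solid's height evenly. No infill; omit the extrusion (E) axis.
Reading the render: the shape is a regular 10-sided pyramid, base circumscribed radius ≈ 12 mm, apex at z ≈ 20 mm (dimensions read to the nearest mm from the axis ticks). For the g-code, the solid's height is divided into equal slices at the stated Δz and each level perimeter traced with G1 moves after a G0 lift.

; perimeter-only toolpath
G21 ; units = mm
G90 ; absolute positioning
G28 ; home
; layer 1
G0 Z4.00
G0 X21.60 Y12.00
G1 X19.77 Y17.64
G1 X14.97 Y21.13
G1 X9.03 Y21.13
G1 X4.23 Y17.64
G1 X2.40 Y12.00
G1 X4.23 Y6.36
G1 X9.03 Y2.87
G1 X14.97 Y2.87
G1 X19.77 Y6.36
G1 X21.60 Y12.00
; layer 2
G0 Z8.00
G0 X19.20 Y12.00
G1 X17.83 Y16.23
G1 X14.23 Y18.85
G1 X9.77 Y18.85
G1 X6.17 Y16.23
G1 X4.80 Y12.00
G1 X6.17 Y7.77
G1 X9.77 Y5.15
G1 X14.23 Y5.15
G1 X17.83 Y7.77
G1 X19.20 Y12.00
; layer 3
G0 Z12.00
G0 X16.80 Y12.00
G1 X15.88 Y14.82
G1 X13.48 Y16.56
G1 X10.52 Y16.56
G1 X8.12 Y14.82
G1 X7.20 Y12.00
G1 X8.12 Y9.18
G1 X10.52 Y7.44
G1 X13.48 Y7.44
G1 X15.88 Y9.18
G1 X16.80 Y12.00
; layer 4
G0 Z16.00
G0 X14.40 Y12.00
G1 X13.94 Y13.41
G1 X12.74 Y14.28
G1 X11.26 Y14.28
G1 X10.06 Y13.41
G1 X9.60 Y12.00
G1 X10.06 Y10.59
G1 X11.26 Y9.72
G1 X12.74 Y9.72
G1 X13.94 Y10.59
G1 X14.40 Y12.00
M2 ; end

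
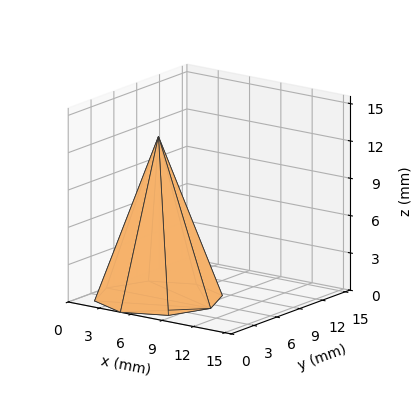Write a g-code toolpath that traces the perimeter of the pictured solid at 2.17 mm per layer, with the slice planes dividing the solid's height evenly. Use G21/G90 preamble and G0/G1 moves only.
Reading the render: the shape is a regular 8-sided pyramid, base circumscribed radius ≈ 5 mm, apex at z ≈ 13 mm (dimensions read to the nearest mm from the axis ticks). For the g-code, the solid's height is divided into equal slices at the stated Δz and each level perimeter traced with G1 moves after a G0 lift.

; perimeter-only toolpath
G21 ; units = mm
G90 ; absolute positioning
G28 ; home
; layer 1
G0 Z2.17
G0 X9.17 Y5.00
G1 X7.95 Y7.95
G1 X5.00 Y9.17
G1 X2.05 Y7.95
G1 X0.83 Y5.00
G1 X2.05 Y2.05
G1 X5.00 Y0.83
G1 X7.95 Y2.05
G1 X9.17 Y5.00
; layer 2
G0 Z4.33
G0 X8.33 Y5.00
G1 X7.36 Y7.36
G1 X5.00 Y8.33
G1 X2.64 Y7.36
G1 X1.67 Y5.00
G1 X2.64 Y2.64
G1 X5.00 Y1.67
G1 X7.36 Y2.64
G1 X8.33 Y5.00
; layer 3
G0 Z6.50
G0 X7.50 Y5.00
G1 X6.77 Y6.77
G1 X5.00 Y7.50
G1 X3.23 Y6.77
G1 X2.50 Y5.00
G1 X3.23 Y3.23
G1 X5.00 Y2.50
G1 X6.77 Y3.23
G1 X7.50 Y5.00
; layer 4
G0 Z8.67
G0 X6.67 Y5.00
G1 X6.18 Y6.18
G1 X5.00 Y6.67
G1 X3.82 Y6.18
G1 X3.33 Y5.00
G1 X3.82 Y3.82
G1 X5.00 Y3.33
G1 X6.18 Y3.82
G1 X6.67 Y5.00
; layer 5
G0 Z10.83
G0 X5.83 Y5.00
G1 X5.59 Y5.59
G1 X5.00 Y5.83
G1 X4.41 Y5.59
G1 X4.17 Y5.00
G1 X4.41 Y4.41
G1 X5.00 Y4.17
G1 X5.59 Y4.41
G1 X5.83 Y5.00
M2 ; end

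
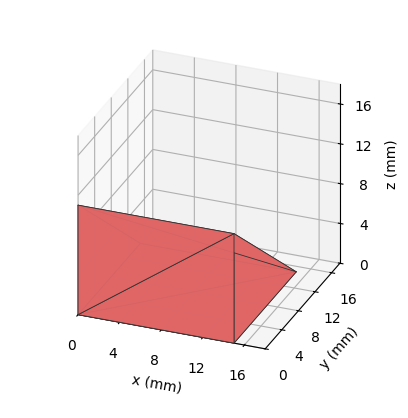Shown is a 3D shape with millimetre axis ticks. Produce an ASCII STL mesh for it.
Reading the render: the shape is a wedge (ramp): 15 × 15 mm base, rising to 11 mm along the y=0 edge and sloping linearly to z=0 at y=15 (dimensions read to the nearest mm from the axis ticks). For the STL, each face is triangulated and given an outward normal.

solid part
  facet normal 0.0000 0.0000 -1.0000
    outer loop
      vertex 15.00 15.00 0.00
      vertex 15.00 0.00 0.00
      vertex 0.00 0.00 0.00
    endloop
  endfacet
  facet normal 0.0000 0.0000 -1.0000
    outer loop
      vertex 0.00 15.00 0.00
      vertex 15.00 15.00 0.00
      vertex 0.00 0.00 0.00
    endloop
  endfacet
  facet normal 0.0000 -1.0000 0.0000
    outer loop
      vertex 0.00 0.00 0.00
      vertex 15.00 0.00 0.00
      vertex 15.00 0.00 11.00
    endloop
  endfacet
  facet normal 0.0000 -1.0000 0.0000
    outer loop
      vertex 0.00 0.00 0.00
      vertex 15.00 0.00 11.00
      vertex 0.00 0.00 11.00
    endloop
  endfacet
  facet normal 0.0000 0.5914 0.8064
    outer loop
      vertex 0.00 0.00 11.00
      vertex 15.00 0.00 11.00
      vertex 15.00 15.00 0.00
    endloop
  endfacet
  facet normal 0.0000 0.5914 0.8064
    outer loop
      vertex 0.00 0.00 11.00
      vertex 15.00 15.00 0.00
      vertex 0.00 15.00 0.00
    endloop
  endfacet
  facet normal -1.0000 0.0000 0.0000
    outer loop
      vertex 0.00 0.00 11.00
      vertex 0.00 15.00 0.00
      vertex 0.00 0.00 0.00
    endloop
  endfacet
  facet normal 1.0000 0.0000 0.0000
    outer loop
      vertex 15.00 0.00 0.00
      vertex 15.00 15.00 0.00
      vertex 15.00 0.00 11.00
    endloop
  endfacet
endsolid part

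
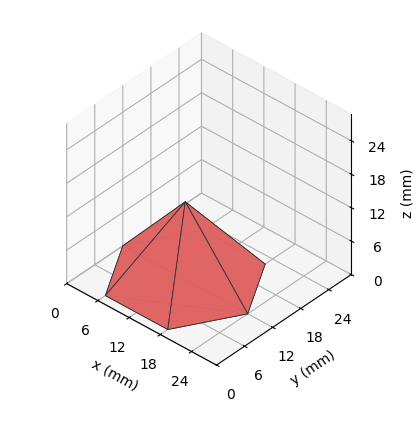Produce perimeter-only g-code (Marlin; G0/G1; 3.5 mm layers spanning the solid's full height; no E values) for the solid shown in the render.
Reading the render: the shape is a regular 6-sided pyramid, base circumscribed radius ≈ 12 mm, apex at z ≈ 14 mm (dimensions read to the nearest mm from the axis ticks). For the g-code, the solid's height is divided into equal slices at the stated Δz and each level perimeter traced with G1 moves after a G0 lift.

; perimeter-only toolpath
G21 ; units = mm
G90 ; absolute positioning
G28 ; home
; layer 1
G0 Z3.5
G0 X21.0 Y12.0
G1 X16.5 Y19.8
G1 X7.5 Y19.8
G1 X3.0 Y12.0
G1 X7.5 Y4.2
G1 X16.5 Y4.2
G1 X21.0 Y12.0
; layer 2
G0 Z7.0
G0 X18.0 Y12.0
G1 X15.0 Y17.2
G1 X9.0 Y17.2
G1 X6.0 Y12.0
G1 X9.0 Y6.8
G1 X15.0 Y6.8
G1 X18.0 Y12.0
; layer 3
G0 Z10.5
G0 X15.0 Y12.0
G1 X13.5 Y14.6
G1 X10.5 Y14.6
G1 X9.0 Y12.0
G1 X10.5 Y9.4
G1 X13.5 Y9.4
G1 X15.0 Y12.0
M2 ; end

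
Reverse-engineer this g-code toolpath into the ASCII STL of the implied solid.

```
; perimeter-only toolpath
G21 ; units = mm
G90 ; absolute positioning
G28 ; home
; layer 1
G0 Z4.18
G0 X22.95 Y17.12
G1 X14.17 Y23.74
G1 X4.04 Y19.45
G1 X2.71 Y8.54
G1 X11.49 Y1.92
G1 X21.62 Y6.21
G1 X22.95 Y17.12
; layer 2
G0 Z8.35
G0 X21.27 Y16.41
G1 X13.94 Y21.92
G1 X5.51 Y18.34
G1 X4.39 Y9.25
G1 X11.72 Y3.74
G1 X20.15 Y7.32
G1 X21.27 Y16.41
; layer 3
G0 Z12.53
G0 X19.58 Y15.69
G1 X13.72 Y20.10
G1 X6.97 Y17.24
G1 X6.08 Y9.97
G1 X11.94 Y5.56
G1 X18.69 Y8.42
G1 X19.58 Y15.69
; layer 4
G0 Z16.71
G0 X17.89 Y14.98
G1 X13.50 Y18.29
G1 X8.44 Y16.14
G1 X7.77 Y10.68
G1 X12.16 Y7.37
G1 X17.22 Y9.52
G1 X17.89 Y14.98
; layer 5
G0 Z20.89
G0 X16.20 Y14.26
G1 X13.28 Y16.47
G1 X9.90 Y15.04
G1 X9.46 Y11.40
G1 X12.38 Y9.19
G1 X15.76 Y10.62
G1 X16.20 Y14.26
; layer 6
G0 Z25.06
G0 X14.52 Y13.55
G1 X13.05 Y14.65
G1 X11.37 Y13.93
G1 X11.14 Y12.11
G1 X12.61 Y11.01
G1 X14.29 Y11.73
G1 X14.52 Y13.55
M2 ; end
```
solid part
  facet normal 0.0000 0.0000 -1.0000
    outer loop
      vertex 2.58 20.55 0.00
      vertex 14.39 25.56 0.00
      vertex 24.64 17.84 0.00
    endloop
  endfacet
  facet normal 0.0000 0.0000 -1.0000
    outer loop
      vertex 1.02 7.82 0.00
      vertex 2.58 20.55 0.00
      vertex 24.64 17.84 0.00
    endloop
  endfacet
  facet normal 0.0000 0.0000 -1.0000
    outer loop
      vertex 11.27 0.10 0.00
      vertex 1.02 7.82 0.00
      vertex 24.64 17.84 0.00
    endloop
  endfacet
  facet normal 0.0000 0.0000 -1.0000
    outer loop
      vertex 23.08 5.11 0.00
      vertex 11.27 0.10 0.00
      vertex 24.64 17.84 0.00
    endloop
  endfacet
  facet normal 0.5624 0.7467 0.3551
    outer loop
      vertex 24.64 17.84 0.00
      vertex 14.39 25.56 0.00
      vertex 12.83 12.83 29.24
    endloop
  endfacet
  facet normal -0.3651 0.8606 0.3552
    outer loop
      vertex 14.39 25.56 0.00
      vertex 2.58 20.55 0.00
      vertex 12.83 12.83 29.24
    endloop
  endfacet
  facet normal -0.9278 0.1137 0.3553
    outer loop
      vertex 2.58 20.55 0.00
      vertex 1.02 7.82 0.00
      vertex 12.83 12.83 29.24
    endloop
  endfacet
  facet normal -0.5624 -0.7467 0.3551
    outer loop
      vertex 1.02 7.82 0.00
      vertex 11.27 0.10 0.00
      vertex 12.83 12.83 29.24
    endloop
  endfacet
  facet normal 0.3651 -0.8606 0.3552
    outer loop
      vertex 11.27 0.10 0.00
      vertex 23.08 5.11 0.00
      vertex 12.83 12.83 29.24
    endloop
  endfacet
  facet normal 0.9278 -0.1137 0.3553
    outer loop
      vertex 23.08 5.11 0.00
      vertex 24.64 17.84 0.00
      vertex 12.83 12.83 29.24
    endloop
  endfacet
endsolid part

The G0 Z moves step by Δz≈4.18 mm. The G1 loops shrink linearly with z, so the solid tapers from its base footprint up to z≈29.2. Closing with a flat bottom cap and the tapered top and triangulating gives 10 facets — a regular 6-sided pyramid, base circumscribed radius ≈ 12.8 mm, apex at z ≈ 29.2 mm.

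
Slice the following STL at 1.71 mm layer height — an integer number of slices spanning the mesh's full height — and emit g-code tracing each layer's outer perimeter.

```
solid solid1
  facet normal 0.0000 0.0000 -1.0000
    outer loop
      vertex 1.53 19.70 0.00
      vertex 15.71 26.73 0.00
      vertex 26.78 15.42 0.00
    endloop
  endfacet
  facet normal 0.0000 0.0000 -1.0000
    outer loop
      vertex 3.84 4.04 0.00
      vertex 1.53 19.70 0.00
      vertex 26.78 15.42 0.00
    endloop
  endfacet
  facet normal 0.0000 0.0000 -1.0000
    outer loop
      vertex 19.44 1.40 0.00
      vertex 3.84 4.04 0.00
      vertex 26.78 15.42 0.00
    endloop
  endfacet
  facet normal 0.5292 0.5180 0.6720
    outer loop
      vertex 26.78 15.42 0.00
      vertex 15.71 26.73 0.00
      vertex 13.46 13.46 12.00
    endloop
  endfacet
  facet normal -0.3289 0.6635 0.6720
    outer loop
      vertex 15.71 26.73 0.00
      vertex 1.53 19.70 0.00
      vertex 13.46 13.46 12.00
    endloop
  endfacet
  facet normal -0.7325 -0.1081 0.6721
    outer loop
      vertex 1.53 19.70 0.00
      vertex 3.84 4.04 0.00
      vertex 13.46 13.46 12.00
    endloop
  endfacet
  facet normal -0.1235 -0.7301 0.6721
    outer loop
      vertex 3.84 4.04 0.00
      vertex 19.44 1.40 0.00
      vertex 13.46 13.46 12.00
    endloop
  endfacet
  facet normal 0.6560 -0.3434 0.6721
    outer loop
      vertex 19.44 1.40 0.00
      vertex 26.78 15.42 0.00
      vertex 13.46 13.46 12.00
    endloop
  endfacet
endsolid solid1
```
; perimeter-only toolpath
G21 ; units = mm
G90 ; absolute positioning
G28 ; home
; layer 1
G0 Z1.71
G0 X24.88 Y15.14
G1 X15.39 Y24.83
G1 X3.23 Y18.81
G1 X5.21 Y5.39
G1 X18.59 Y3.12
G1 X24.88 Y15.14
; layer 2
G0 Z3.43
G0 X22.97 Y14.86
G1 X15.07 Y22.94
G1 X4.94 Y17.92
G1 X6.59 Y6.73
G1 X17.73 Y4.85
G1 X22.97 Y14.86
; layer 3
G0 Z5.14
G0 X21.07 Y14.58
G1 X14.75 Y21.04
G1 X6.64 Y17.03
G1 X7.96 Y8.08
G1 X16.88 Y6.57
G1 X21.07 Y14.58
; layer 4
G0 Z6.86
G0 X19.17 Y14.30
G1 X14.42 Y19.15
G1 X8.35 Y16.13
G1 X9.34 Y9.42
G1 X16.02 Y8.29
G1 X19.17 Y14.30
; layer 5
G0 Z8.57
G0 X17.27 Y14.02
G1 X14.10 Y17.25
G1 X10.05 Y15.24
G1 X10.71 Y10.77
G1 X15.17 Y10.01
G1 X17.27 Y14.02
; layer 6
G0 Z10.29
G0 X15.36 Y13.74
G1 X13.78 Y15.36
G1 X11.76 Y14.35
G1 X12.09 Y12.11
G1 X14.31 Y11.74
G1 X15.36 Y13.74
M2 ; end

The solid is a regular 5-sided pyramid, base circumscribed radius ≈ 13.5 mm, apex at z ≈ 12 mm. Slicing at Δz = 1.71 mm — 7 equal slices spanning the solid's height, so layer i sits at z = i·h/7 — gives 6 non-empty perimeters. Each is a 5-segment closed polygon; G0 lifts to the layer z and rapids to the start vertex, then G1 traces the edges. The cross-section shrinks linearly with z (the slice at the apex is degenerate and omitted).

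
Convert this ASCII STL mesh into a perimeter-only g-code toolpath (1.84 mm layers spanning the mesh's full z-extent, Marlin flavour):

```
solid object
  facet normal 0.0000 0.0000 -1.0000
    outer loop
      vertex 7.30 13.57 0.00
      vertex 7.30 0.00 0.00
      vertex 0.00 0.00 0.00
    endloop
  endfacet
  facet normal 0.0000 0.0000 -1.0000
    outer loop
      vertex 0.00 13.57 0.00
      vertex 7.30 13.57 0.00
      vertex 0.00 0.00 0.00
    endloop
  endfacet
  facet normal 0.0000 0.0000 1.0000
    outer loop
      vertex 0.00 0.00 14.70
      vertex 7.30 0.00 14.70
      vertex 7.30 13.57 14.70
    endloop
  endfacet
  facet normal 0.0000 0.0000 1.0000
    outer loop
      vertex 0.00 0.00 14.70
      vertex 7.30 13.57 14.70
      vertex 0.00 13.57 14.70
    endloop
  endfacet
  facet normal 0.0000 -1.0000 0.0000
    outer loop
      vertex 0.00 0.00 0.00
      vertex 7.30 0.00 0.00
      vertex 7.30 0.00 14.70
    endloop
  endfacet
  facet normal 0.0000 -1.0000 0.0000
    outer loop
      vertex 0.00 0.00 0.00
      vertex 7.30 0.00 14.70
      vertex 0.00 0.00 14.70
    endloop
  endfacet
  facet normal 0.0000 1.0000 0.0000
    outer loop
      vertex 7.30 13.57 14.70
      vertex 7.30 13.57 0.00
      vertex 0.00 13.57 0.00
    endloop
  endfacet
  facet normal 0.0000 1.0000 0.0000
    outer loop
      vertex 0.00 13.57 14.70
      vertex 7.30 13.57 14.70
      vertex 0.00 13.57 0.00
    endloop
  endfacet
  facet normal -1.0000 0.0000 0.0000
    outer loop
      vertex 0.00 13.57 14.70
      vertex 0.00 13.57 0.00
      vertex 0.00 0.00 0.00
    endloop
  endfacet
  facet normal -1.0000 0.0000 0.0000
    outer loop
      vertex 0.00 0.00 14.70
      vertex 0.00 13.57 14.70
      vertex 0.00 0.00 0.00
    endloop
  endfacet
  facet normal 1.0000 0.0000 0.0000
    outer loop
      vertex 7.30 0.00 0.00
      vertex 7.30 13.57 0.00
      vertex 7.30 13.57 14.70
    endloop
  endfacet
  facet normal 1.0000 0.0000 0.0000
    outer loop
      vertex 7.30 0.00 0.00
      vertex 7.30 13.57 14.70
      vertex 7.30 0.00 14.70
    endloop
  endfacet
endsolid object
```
; perimeter-only toolpath
G21 ; units = mm
G90 ; absolute positioning
G28 ; home
; layer 1
G0 Z1.84
G0 X0.00 Y0.00
G1 X7.30 Y0.00
G1 X7.30 Y13.57
G1 X0.00 Y13.57
G1 X0.00 Y0.00
; layer 2
G0 Z3.67
G0 X0.00 Y0.00
G1 X7.30 Y0.00
G1 X7.30 Y13.57
G1 X0.00 Y13.57
G1 X0.00 Y0.00
; layer 3
G0 Z5.51
G0 X0.00 Y0.00
G1 X7.30 Y0.00
G1 X7.30 Y13.57
G1 X0.00 Y13.57
G1 X0.00 Y0.00
; layer 4
G0 Z7.35
G0 X0.00 Y0.00
G1 X7.30 Y0.00
G1 X7.30 Y13.57
G1 X0.00 Y13.57
G1 X0.00 Y0.00
; layer 5
G0 Z9.19
G0 X0.00 Y0.00
G1 X7.30 Y0.00
G1 X7.30 Y13.57
G1 X0.00 Y13.57
G1 X0.00 Y0.00
; layer 6
G0 Z11.02
G0 X0.00 Y0.00
G1 X7.30 Y0.00
G1 X7.30 Y13.57
G1 X0.00 Y13.57
G1 X0.00 Y0.00
; layer 7
G0 Z12.86
G0 X0.00 Y0.00
G1 X7.30 Y0.00
G1 X7.30 Y13.57
G1 X0.00 Y13.57
G1 X0.00 Y0.00
; layer 8
G0 Z14.70
G0 X0.00 Y0.00
G1 X7.30 Y0.00
G1 X7.30 Y13.57
G1 X0.00 Y13.57
G1 X0.00 Y0.00
M2 ; end

The solid is a rectangular box, roughly 7.3 × 13.6 mm footprint and 14.7 mm tall. Slicing at Δz = 1.84 mm — 8 equal slices spanning the solid's height, so layer i sits at z = i·h/8 — gives 8 non-empty perimeters. Each is a 4-segment closed polygon; G0 lifts to the layer z and rapids to the start vertex, then G1 traces the edges.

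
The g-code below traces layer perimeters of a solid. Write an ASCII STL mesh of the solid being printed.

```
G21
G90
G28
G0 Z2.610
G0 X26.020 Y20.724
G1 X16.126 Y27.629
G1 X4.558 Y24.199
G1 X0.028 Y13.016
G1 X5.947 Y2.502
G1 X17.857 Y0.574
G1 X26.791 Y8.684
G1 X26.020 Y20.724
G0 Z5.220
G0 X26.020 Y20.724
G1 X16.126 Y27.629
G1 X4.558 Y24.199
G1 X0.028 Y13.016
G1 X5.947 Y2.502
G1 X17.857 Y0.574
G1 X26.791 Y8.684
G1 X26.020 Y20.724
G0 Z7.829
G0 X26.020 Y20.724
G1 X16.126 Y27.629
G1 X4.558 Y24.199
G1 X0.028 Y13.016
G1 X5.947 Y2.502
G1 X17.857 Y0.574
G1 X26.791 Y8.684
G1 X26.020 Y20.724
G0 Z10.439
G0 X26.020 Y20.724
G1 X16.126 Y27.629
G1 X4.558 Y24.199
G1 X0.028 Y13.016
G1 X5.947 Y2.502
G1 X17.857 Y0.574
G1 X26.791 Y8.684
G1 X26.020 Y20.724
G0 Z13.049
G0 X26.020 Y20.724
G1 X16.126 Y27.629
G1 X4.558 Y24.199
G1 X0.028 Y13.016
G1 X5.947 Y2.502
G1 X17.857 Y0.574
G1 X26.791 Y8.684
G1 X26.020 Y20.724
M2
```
solid part
  facet normal 0.0000 0.0000 -1.0000
    outer loop
      vertex 4.558 24.199 0.000
      vertex 16.126 27.629 0.000
      vertex 26.020 20.724 0.000
    endloop
  endfacet
  facet normal 0.0000 0.0000 -1.0000
    outer loop
      vertex 0.028 13.016 0.000
      vertex 4.558 24.199 0.000
      vertex 26.020 20.724 0.000
    endloop
  endfacet
  facet normal 0.0000 0.0000 -1.0000
    outer loop
      vertex 5.947 2.502 0.000
      vertex 0.028 13.016 0.000
      vertex 26.020 20.724 0.000
    endloop
  endfacet
  facet normal 0.0000 0.0000 -1.0000
    outer loop
      vertex 17.857 0.574 0.000
      vertex 5.947 2.502 0.000
      vertex 26.020 20.724 0.000
    endloop
  endfacet
  facet normal 0.0000 0.0000 -1.0000
    outer loop
      vertex 26.791 8.684 0.000
      vertex 17.857 0.574 0.000
      vertex 26.020 20.724 0.000
    endloop
  endfacet
  facet normal 0.0000 0.0000 1.0000
    outer loop
      vertex 26.020 20.724 13.049
      vertex 16.126 27.629 13.049
      vertex 4.558 24.199 13.049
    endloop
  endfacet
  facet normal 0.0000 0.0000 1.0000
    outer loop
      vertex 26.020 20.724 13.049
      vertex 4.558 24.199 13.049
      vertex 0.028 13.016 13.049
    endloop
  endfacet
  facet normal 0.0000 0.0000 1.0000
    outer loop
      vertex 26.020 20.724 13.049
      vertex 0.028 13.016 13.049
      vertex 5.947 2.502 13.049
    endloop
  endfacet
  facet normal 0.0000 0.0000 1.0000
    outer loop
      vertex 26.020 20.724 13.049
      vertex 5.947 2.502 13.049
      vertex 17.857 0.574 13.049
    endloop
  endfacet
  facet normal 0.0000 0.0000 1.0000
    outer loop
      vertex 26.020 20.724 13.049
      vertex 17.857 0.574 13.049
      vertex 26.791 8.684 13.049
    endloop
  endfacet
  facet normal 0.5723 0.8200 0.0000
    outer loop
      vertex 26.020 20.724 0.000
      vertex 16.126 27.629 0.000
      vertex 16.126 27.629 13.049
    endloop
  endfacet
  facet normal 0.5723 0.8200 0.0000
    outer loop
      vertex 26.020 20.724 0.000
      vertex 16.126 27.629 13.049
      vertex 26.020 20.724 13.049
    endloop
  endfacet
  facet normal -0.2843 0.9587 0.0000
    outer loop
      vertex 16.126 27.629 0.000
      vertex 4.558 24.199 0.000
      vertex 4.558 24.199 13.049
    endloop
  endfacet
  facet normal -0.2843 0.9587 0.0000
    outer loop
      vertex 16.126 27.629 0.000
      vertex 4.558 24.199 13.049
      vertex 16.126 27.629 13.049
    endloop
  endfacet
  facet normal -0.9268 0.3754 0.0000
    outer loop
      vertex 4.558 24.199 0.000
      vertex 0.028 13.016 0.000
      vertex 0.028 13.016 13.049
    endloop
  endfacet
  facet normal -0.9268 0.3754 0.0000
    outer loop
      vertex 4.558 24.199 0.000
      vertex 0.028 13.016 13.049
      vertex 4.558 24.199 13.049
    endloop
  endfacet
  facet normal -0.8714 -0.4906 0.0000
    outer loop
      vertex 0.028 13.016 0.000
      vertex 5.947 2.502 0.000
      vertex 5.947 2.502 13.049
    endloop
  endfacet
  facet normal -0.8714 -0.4906 0.0000
    outer loop
      vertex 0.028 13.016 0.000
      vertex 5.947 2.502 13.049
      vertex 0.028 13.016 13.049
    endloop
  endfacet
  facet normal -0.1598 -0.9871 0.0000
    outer loop
      vertex 5.947 2.502 0.000
      vertex 17.857 0.574 0.000
      vertex 17.857 0.574 13.049
    endloop
  endfacet
  facet normal -0.1598 -0.9871 0.0000
    outer loop
      vertex 5.947 2.502 0.000
      vertex 17.857 0.574 13.049
      vertex 5.947 2.502 13.049
    endloop
  endfacet
  facet normal 0.6721 -0.7404 0.0000
    outer loop
      vertex 17.857 0.574 0.000
      vertex 26.791 8.684 0.000
      vertex 26.791 8.684 13.049
    endloop
  endfacet
  facet normal 0.6721 -0.7404 0.0000
    outer loop
      vertex 17.857 0.574 0.000
      vertex 26.791 8.684 13.049
      vertex 17.857 0.574 13.049
    endloop
  endfacet
  facet normal 0.9980 0.0639 0.0000
    outer loop
      vertex 26.791 8.684 0.000
      vertex 26.020 20.724 0.000
      vertex 26.020 20.724 13.049
    endloop
  endfacet
  facet normal 0.9980 0.0639 0.0000
    outer loop
      vertex 26.791 8.684 0.000
      vertex 26.020 20.724 13.049
      vertex 26.791 8.684 13.049
    endloop
  endfacet
endsolid part

The G0 Z moves step by Δz≈2.610 mm. Every layer's G1 loop is the same polygon, so the solid is a straight extrusion of it from z=0 to z≈13. Closing with flat bottom and top caps and triangulating gives 24 facets — a regular 7-sided prism (a cylinder approximated with 7 flat sides), circumscribed radius ≈ 13.9 mm, height ≈ 13 mm.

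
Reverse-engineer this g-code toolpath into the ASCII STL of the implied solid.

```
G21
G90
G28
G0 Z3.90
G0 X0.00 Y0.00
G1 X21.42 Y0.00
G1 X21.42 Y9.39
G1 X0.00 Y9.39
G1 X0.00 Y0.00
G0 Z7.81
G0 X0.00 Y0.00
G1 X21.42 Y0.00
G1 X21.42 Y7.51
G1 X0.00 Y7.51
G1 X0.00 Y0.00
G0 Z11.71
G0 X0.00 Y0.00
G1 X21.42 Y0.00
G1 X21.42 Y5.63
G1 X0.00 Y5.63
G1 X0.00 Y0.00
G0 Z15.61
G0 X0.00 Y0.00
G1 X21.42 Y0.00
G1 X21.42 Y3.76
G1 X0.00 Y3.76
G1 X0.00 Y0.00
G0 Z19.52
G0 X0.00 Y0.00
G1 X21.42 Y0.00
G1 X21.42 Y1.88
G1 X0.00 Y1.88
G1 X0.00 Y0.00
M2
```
solid part
  facet normal 0.0000 0.0000 -1.0000
    outer loop
      vertex 21.42 11.27 0.00
      vertex 21.42 0.00 0.00
      vertex 0.00 0.00 0.00
    endloop
  endfacet
  facet normal 0.0000 0.0000 -1.0000
    outer loop
      vertex 0.00 11.27 0.00
      vertex 21.42 11.27 0.00
      vertex 0.00 0.00 0.00
    endloop
  endfacet
  facet normal 0.0000 -1.0000 0.0000
    outer loop
      vertex 0.00 0.00 0.00
      vertex 21.42 0.00 0.00
      vertex 21.42 0.00 23.42
    endloop
  endfacet
  facet normal 0.0000 -1.0000 0.0000
    outer loop
      vertex 0.00 0.00 0.00
      vertex 21.42 0.00 23.42
      vertex 0.00 0.00 23.42
    endloop
  endfacet
  facet normal 0.0000 0.9011 0.4336
    outer loop
      vertex 0.00 0.00 23.42
      vertex 21.42 0.00 23.42
      vertex 21.42 11.27 0.00
    endloop
  endfacet
  facet normal 0.0000 0.9011 0.4336
    outer loop
      vertex 0.00 0.00 23.42
      vertex 21.42 11.27 0.00
      vertex 0.00 11.27 0.00
    endloop
  endfacet
  facet normal -1.0000 0.0000 0.0000
    outer loop
      vertex 0.00 0.00 23.42
      vertex 0.00 11.27 0.00
      vertex 0.00 0.00 0.00
    endloop
  endfacet
  facet normal 1.0000 0.0000 0.0000
    outer loop
      vertex 21.42 0.00 0.00
      vertex 21.42 11.27 0.00
      vertex 21.42 0.00 23.42
    endloop
  endfacet
endsolid part

The G0 Z moves step by Δz≈3.90 mm. The G1 loops shrink linearly with z, so the solid tapers from its base footprint up to z≈23.4. Closing with a flat bottom cap and the tapered top and triangulating gives 8 facets — a wedge (ramp): 21.4 × 11.3 mm base, rising to 23.4 mm along the y=0 edge and sloping linearly to z=0 at y=11.3.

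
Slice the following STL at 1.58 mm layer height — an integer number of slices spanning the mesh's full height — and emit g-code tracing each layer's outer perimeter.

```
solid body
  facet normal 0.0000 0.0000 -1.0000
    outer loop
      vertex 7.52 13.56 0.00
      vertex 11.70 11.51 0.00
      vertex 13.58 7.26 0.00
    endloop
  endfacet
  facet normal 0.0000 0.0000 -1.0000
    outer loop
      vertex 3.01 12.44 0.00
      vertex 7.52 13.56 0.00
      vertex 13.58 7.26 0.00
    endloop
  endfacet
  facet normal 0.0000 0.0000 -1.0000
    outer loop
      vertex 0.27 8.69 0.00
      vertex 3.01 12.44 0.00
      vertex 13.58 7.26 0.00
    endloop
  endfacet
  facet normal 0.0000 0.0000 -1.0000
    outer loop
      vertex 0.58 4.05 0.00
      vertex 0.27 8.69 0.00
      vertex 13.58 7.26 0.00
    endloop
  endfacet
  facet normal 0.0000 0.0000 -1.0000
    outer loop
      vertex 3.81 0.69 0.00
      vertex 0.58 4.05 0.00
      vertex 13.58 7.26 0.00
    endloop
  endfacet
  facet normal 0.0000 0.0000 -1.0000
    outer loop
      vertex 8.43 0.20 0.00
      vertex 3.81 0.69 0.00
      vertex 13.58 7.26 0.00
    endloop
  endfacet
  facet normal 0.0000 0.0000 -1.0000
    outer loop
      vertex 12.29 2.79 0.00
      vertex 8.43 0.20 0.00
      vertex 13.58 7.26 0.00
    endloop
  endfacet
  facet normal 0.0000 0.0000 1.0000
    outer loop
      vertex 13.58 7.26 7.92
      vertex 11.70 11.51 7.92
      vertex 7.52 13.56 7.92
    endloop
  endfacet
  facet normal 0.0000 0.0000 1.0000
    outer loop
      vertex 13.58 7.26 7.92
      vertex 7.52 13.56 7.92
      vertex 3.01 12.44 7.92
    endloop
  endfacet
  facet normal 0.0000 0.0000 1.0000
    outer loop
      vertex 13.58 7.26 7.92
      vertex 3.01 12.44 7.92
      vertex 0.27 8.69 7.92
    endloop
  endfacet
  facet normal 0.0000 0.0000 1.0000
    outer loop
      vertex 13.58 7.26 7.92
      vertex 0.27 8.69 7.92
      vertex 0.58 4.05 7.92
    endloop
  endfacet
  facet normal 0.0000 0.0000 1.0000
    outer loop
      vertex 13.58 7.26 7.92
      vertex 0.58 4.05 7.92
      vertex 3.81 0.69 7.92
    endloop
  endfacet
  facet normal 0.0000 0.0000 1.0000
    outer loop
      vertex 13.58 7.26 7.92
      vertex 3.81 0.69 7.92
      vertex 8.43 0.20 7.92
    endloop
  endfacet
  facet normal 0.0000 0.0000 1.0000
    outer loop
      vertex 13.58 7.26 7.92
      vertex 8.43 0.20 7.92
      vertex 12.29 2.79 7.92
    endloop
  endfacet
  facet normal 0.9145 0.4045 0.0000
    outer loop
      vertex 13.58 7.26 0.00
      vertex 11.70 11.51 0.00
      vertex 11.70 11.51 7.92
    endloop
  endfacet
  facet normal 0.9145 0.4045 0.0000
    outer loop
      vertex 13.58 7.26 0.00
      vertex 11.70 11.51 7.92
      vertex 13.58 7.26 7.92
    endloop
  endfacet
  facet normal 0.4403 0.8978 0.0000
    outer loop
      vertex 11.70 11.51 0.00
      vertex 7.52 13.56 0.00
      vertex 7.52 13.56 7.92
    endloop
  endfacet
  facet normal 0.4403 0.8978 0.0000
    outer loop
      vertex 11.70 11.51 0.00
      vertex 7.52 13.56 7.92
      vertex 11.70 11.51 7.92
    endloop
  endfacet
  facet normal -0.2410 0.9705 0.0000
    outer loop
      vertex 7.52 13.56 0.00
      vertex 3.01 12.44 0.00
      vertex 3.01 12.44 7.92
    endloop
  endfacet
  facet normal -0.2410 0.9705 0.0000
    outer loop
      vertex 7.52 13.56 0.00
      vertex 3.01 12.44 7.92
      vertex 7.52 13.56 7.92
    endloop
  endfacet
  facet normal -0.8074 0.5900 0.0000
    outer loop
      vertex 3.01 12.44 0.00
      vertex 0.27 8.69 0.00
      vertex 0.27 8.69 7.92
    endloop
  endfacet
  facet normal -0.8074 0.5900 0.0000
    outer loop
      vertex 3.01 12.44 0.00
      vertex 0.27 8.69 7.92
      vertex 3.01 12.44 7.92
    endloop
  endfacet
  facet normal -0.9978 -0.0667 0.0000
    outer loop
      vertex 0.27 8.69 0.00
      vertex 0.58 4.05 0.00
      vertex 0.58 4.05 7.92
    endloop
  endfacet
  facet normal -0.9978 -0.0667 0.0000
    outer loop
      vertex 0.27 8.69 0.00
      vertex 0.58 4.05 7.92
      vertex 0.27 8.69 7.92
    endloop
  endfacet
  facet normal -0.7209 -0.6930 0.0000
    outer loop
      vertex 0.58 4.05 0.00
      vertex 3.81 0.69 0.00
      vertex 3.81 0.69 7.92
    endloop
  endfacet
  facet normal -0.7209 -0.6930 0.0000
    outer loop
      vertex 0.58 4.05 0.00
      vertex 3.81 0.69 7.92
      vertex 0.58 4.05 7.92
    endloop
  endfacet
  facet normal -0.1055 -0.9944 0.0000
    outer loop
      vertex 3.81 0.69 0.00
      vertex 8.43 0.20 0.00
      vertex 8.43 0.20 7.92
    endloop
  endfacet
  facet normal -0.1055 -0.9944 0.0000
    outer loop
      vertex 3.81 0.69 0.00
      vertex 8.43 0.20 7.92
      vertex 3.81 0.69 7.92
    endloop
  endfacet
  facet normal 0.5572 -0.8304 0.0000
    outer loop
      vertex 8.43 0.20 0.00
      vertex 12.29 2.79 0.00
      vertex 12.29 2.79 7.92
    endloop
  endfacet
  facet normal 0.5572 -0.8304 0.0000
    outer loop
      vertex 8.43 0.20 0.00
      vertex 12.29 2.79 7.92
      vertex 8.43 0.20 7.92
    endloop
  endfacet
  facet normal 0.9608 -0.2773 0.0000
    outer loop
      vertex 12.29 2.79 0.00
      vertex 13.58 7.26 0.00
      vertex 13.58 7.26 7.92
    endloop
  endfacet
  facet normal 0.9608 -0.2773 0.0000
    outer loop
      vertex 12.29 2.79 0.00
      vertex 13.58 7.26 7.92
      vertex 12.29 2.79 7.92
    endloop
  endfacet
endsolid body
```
; perimeter-only toolpath
G21 ; units = mm
G90 ; absolute positioning
G28 ; home
; layer 1
G0 Z1.58
G0 X13.58 Y7.26
G1 X11.70 Y11.51
G1 X7.52 Y13.56
G1 X3.01 Y12.44
G1 X0.27 Y8.69
G1 X0.58 Y4.05
G1 X3.81 Y0.69
G1 X8.43 Y0.20
G1 X12.29 Y2.79
G1 X13.58 Y7.26
; layer 2
G0 Z3.17
G0 X13.58 Y7.26
G1 X11.70 Y11.51
G1 X7.52 Y13.56
G1 X3.01 Y12.44
G1 X0.27 Y8.69
G1 X0.58 Y4.05
G1 X3.81 Y0.69
G1 X8.43 Y0.20
G1 X12.29 Y2.79
G1 X13.58 Y7.26
; layer 3
G0 Z4.75
G0 X13.58 Y7.26
G1 X11.70 Y11.51
G1 X7.52 Y13.56
G1 X3.01 Y12.44
G1 X0.27 Y8.69
G1 X0.58 Y4.05
G1 X3.81 Y0.69
G1 X8.43 Y0.20
G1 X12.29 Y2.79
G1 X13.58 Y7.26
; layer 4
G0 Z6.34
G0 X13.58 Y7.26
G1 X11.70 Y11.51
G1 X7.52 Y13.56
G1 X3.01 Y12.44
G1 X0.27 Y8.69
G1 X0.58 Y4.05
G1 X3.81 Y0.69
G1 X8.43 Y0.20
G1 X12.29 Y2.79
G1 X13.58 Y7.26
; layer 5
G0 Z7.92
G0 X13.58 Y7.26
G1 X11.70 Y11.51
G1 X7.52 Y13.56
G1 X3.01 Y12.44
G1 X0.27 Y8.69
G1 X0.58 Y4.05
G1 X3.81 Y0.69
G1 X8.43 Y0.20
G1 X12.29 Y2.79
G1 X13.58 Y7.26
M2 ; end

The solid is a regular 9-sided prism (a cylinder approximated with 9 flat sides), circumscribed radius ≈ 6.8 mm, height ≈ 7.92 mm. Slicing at Δz = 1.58 mm — 5 equal slices spanning the solid's height, so layer i sits at z = i·h/5 — gives 5 non-empty perimeters. Each is a 9-segment closed polygon; G0 lifts to the layer z and rapids to the start vertex, then G1 traces the edges.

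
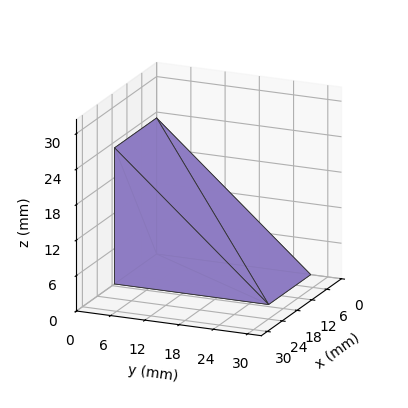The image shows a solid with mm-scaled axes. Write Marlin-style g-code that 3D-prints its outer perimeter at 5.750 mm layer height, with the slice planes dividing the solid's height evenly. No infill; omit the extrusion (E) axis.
Reading the render: the shape is a wedge (ramp): 17 × 27 mm base, rising to 23 mm along the y=0 edge and sloping linearly to z=0 at y=27 (dimensions read to the nearest mm from the axis ticks). For the g-code, the solid's height is divided into equal slices at the stated Δz and each level perimeter traced with G1 moves after a G0 lift.

; perimeter-only toolpath
G21 ; units = mm
G90 ; absolute positioning
G28 ; home
; layer 1
G0 Z5.750
G0 X0.000 Y0.000
G1 X17.000 Y0.000
G1 X17.000 Y20.250
G1 X0.000 Y20.250
G1 X0.000 Y0.000
; layer 2
G0 Z11.500
G0 X0.000 Y0.000
G1 X17.000 Y0.000
G1 X17.000 Y13.500
G1 X0.000 Y13.500
G1 X0.000 Y0.000
; layer 3
G0 Z17.250
G0 X0.000 Y0.000
G1 X17.000 Y0.000
G1 X17.000 Y6.750
G1 X0.000 Y6.750
G1 X0.000 Y0.000
M2 ; end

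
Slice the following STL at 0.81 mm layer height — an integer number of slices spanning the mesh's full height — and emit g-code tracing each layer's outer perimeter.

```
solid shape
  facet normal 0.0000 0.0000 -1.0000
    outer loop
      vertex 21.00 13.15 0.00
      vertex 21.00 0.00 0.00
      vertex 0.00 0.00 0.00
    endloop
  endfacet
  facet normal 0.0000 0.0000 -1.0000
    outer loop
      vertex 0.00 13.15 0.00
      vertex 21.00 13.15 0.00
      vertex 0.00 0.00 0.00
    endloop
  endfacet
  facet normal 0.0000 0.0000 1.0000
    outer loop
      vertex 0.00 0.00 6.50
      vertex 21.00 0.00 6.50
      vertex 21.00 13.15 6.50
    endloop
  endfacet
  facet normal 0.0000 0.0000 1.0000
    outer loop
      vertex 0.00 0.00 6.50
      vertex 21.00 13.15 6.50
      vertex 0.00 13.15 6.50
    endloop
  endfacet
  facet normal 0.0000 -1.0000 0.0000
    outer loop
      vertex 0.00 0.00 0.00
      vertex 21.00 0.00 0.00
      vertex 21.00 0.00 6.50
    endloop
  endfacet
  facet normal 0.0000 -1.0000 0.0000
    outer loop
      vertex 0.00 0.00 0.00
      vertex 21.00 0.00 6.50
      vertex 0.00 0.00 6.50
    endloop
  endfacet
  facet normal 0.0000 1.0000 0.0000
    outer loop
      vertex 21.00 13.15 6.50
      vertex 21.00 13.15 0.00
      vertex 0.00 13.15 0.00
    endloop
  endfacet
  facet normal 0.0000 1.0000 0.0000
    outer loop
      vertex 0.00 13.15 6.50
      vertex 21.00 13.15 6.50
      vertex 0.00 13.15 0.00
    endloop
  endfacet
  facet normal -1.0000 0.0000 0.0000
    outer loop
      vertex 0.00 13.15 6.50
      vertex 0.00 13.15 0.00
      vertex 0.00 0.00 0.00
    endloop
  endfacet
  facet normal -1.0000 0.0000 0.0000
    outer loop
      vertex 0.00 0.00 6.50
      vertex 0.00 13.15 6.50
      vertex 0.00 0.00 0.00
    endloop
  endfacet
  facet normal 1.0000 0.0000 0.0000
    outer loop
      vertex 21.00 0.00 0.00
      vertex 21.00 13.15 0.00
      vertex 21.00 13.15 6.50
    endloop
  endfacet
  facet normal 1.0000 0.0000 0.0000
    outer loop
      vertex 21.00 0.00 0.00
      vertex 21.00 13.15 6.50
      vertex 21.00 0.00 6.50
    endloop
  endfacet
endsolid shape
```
; perimeter-only toolpath
G21 ; units = mm
G90 ; absolute positioning
G28 ; home
; layer 1
G0 Z0.81
G0 X0.00 Y0.00
G1 X21.00 Y0.00
G1 X21.00 Y13.15
G1 X0.00 Y13.15
G1 X0.00 Y0.00
; layer 2
G0 Z1.62
G0 X0.00 Y0.00
G1 X21.00 Y0.00
G1 X21.00 Y13.15
G1 X0.00 Y13.15
G1 X0.00 Y0.00
; layer 3
G0 Z2.44
G0 X0.00 Y0.00
G1 X21.00 Y0.00
G1 X21.00 Y13.15
G1 X0.00 Y13.15
G1 X0.00 Y0.00
; layer 4
G0 Z3.25
G0 X0.00 Y0.00
G1 X21.00 Y0.00
G1 X21.00 Y13.15
G1 X0.00 Y13.15
G1 X0.00 Y0.00
; layer 5
G0 Z4.06
G0 X0.00 Y0.00
G1 X21.00 Y0.00
G1 X21.00 Y13.15
G1 X0.00 Y13.15
G1 X0.00 Y0.00
; layer 6
G0 Z4.88
G0 X0.00 Y0.00
G1 X21.00 Y0.00
G1 X21.00 Y13.15
G1 X0.00 Y13.15
G1 X0.00 Y0.00
; layer 7
G0 Z5.69
G0 X0.00 Y0.00
G1 X21.00 Y0.00
G1 X21.00 Y13.15
G1 X0.00 Y13.15
G1 X0.00 Y0.00
; layer 8
G0 Z6.50
G0 X0.00 Y0.00
G1 X21.00 Y0.00
G1 X21.00 Y13.15
G1 X0.00 Y13.15
G1 X0.00 Y0.00
M2 ; end

The solid is a rectangular box, roughly 21 × 13.2 mm footprint and 6.5 mm tall. Slicing at Δz = 0.81 mm — 8 equal slices spanning the solid's height, so layer i sits at z = i·h/8 — gives 8 non-empty perimeters. Each is a 4-segment closed polygon; G0 lifts to the layer z and rapids to the start vertex, then G1 traces the edges.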